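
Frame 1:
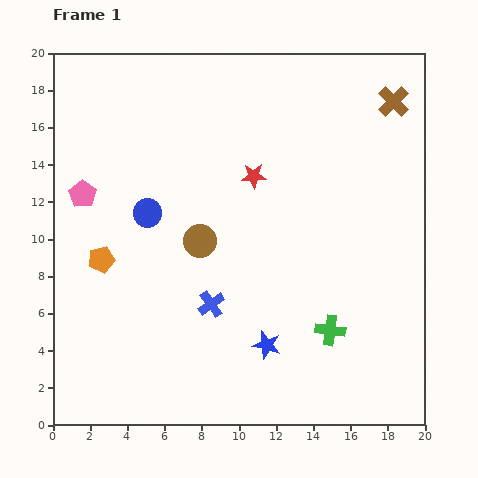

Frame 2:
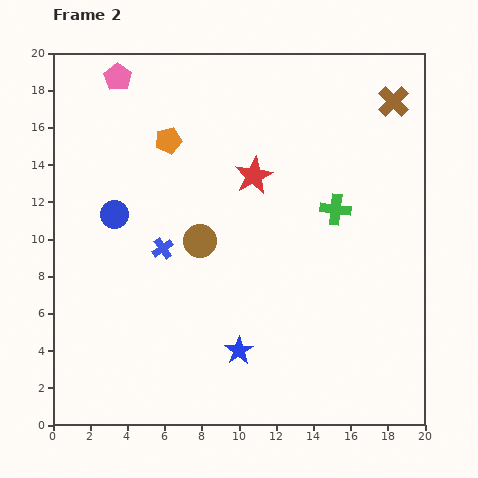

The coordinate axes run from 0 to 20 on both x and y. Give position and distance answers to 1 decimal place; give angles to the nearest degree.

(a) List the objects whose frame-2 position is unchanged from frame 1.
the brown circle, the red star, the brown cross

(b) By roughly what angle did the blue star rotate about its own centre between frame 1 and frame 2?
24° clockwise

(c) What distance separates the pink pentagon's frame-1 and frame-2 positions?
6.6

The pink pentagon moved from (1.6, 12.4) to (3.5, 18.7), a distance of √(1.9² + 6.3²) ≈ 6.6.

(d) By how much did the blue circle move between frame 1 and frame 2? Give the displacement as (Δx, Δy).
(-1.8, -0.1)

The blue circle was at (5.1, 11.4) in frame 1 and (3.3, 11.3) in frame 2.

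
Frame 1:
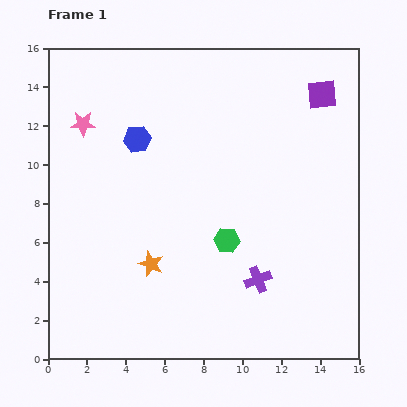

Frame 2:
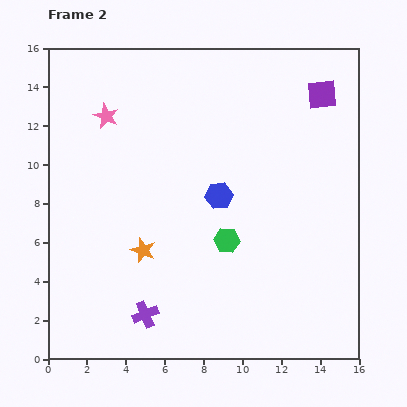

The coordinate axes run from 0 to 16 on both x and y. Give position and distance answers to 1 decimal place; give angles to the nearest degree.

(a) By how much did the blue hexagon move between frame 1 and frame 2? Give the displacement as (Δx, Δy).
(4.2, -2.9)

The blue hexagon was at (4.6, 11.3) in frame 1 and (8.8, 8.4) in frame 2.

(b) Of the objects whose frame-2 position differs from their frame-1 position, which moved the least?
the orange star

(moved 0.8)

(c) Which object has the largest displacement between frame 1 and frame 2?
the purple cross

(moved 6.1; next 5.1)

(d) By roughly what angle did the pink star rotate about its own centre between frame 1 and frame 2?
23° clockwise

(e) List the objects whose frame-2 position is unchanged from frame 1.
the purple square, the green hexagon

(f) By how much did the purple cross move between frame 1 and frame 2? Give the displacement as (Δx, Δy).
(-5.8, -1.8)

The purple cross was at (10.8, 4.1) in frame 1 and (5.0, 2.3) in frame 2.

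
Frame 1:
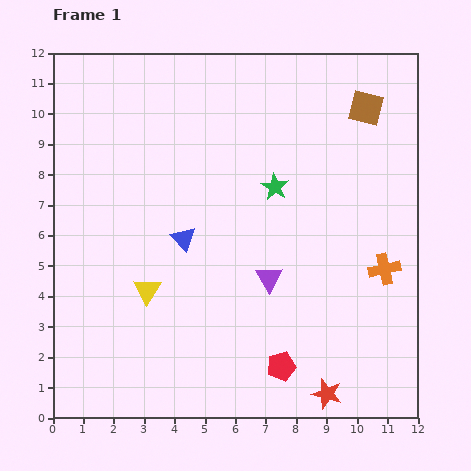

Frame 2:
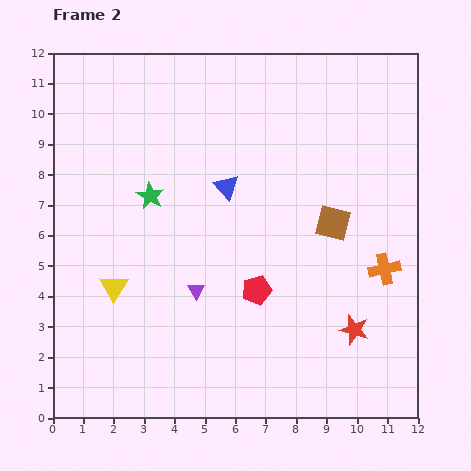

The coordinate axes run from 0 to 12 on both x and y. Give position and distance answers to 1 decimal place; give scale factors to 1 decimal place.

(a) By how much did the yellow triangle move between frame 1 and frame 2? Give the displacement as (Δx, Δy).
(-1.1, 0.1)

The yellow triangle was at (3.1, 4.2) in frame 1 and (2.0, 4.3) in frame 2.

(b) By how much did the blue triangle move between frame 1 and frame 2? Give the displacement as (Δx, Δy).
(1.4, 1.7)

The blue triangle was at (4.3, 5.9) in frame 1 and (5.7, 7.6) in frame 2.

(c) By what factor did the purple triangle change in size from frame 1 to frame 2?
0.6×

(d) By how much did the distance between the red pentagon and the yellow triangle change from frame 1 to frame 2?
-0.4

Distance in frame 1: 5.1. Distance in frame 2: 4.7.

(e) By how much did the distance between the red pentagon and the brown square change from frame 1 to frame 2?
-5.6

Distance in frame 1: 8.9. Distance in frame 2: 3.3.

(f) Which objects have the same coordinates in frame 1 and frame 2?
the orange cross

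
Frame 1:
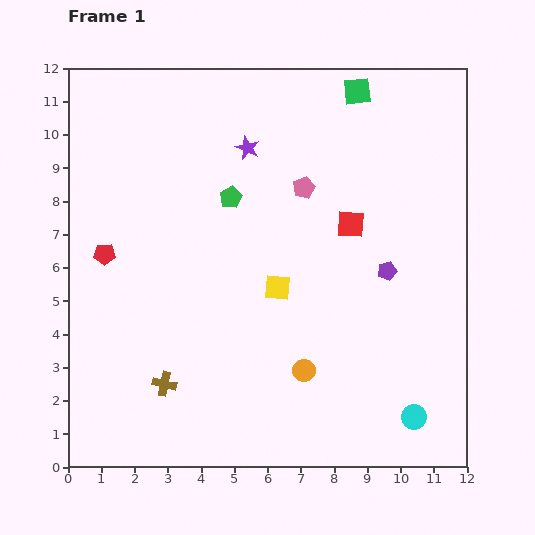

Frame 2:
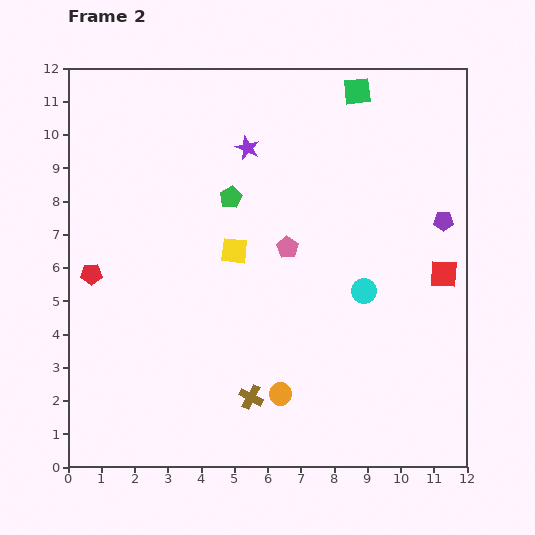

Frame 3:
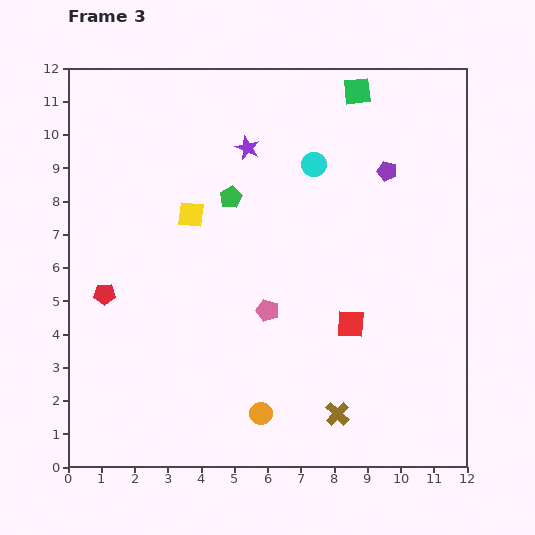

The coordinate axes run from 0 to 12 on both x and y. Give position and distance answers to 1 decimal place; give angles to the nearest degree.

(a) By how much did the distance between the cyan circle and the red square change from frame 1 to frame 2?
-3.6

Distance in frame 1: 6.1. Distance in frame 2: 2.5.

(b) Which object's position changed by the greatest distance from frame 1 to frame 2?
the cyan circle

(moved 4.1; next 3.2)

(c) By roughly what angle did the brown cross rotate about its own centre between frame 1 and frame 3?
31° clockwise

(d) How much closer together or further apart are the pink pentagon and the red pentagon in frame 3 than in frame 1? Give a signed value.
-1.4

Distance in frame 1: 6.3. Distance in frame 3: 4.9.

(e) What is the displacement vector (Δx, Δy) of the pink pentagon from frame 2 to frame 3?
(-0.6, -1.9)

The pink pentagon was at (6.6, 6.6) in frame 2 and (6.0, 4.7) in frame 3.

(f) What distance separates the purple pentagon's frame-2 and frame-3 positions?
2.3

The purple pentagon moved from (11.3, 7.4) to (9.6, 8.9), a distance of √(1.7² + 1.5²) ≈ 2.3.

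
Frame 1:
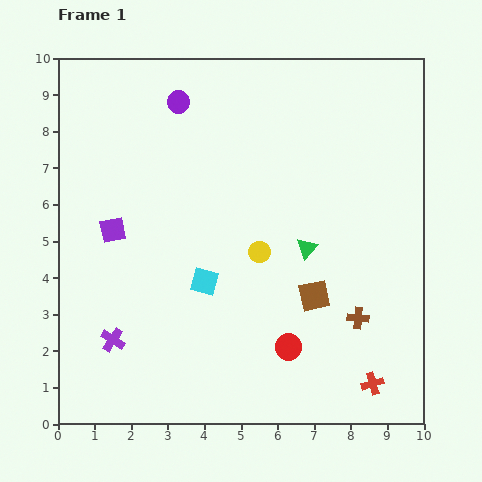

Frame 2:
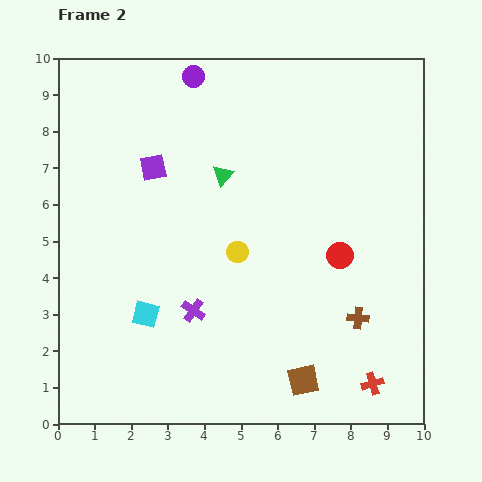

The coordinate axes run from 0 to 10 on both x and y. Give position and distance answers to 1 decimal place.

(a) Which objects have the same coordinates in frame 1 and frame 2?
the brown cross, the red cross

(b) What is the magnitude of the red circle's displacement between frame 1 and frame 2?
2.9

The red circle moved from (6.3, 2.1) to (7.7, 4.6), a distance of √(1.4² + 2.5²) ≈ 2.9.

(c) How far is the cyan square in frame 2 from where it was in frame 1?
1.8

The cyan square moved from (4.0, 3.9) to (2.4, 3.0), a distance of √(1.6² + 0.9²) ≈ 1.8.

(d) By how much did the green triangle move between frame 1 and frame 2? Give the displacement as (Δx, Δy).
(-2.3, 2.0)

The green triangle was at (6.8, 4.8) in frame 1 and (4.5, 6.8) in frame 2.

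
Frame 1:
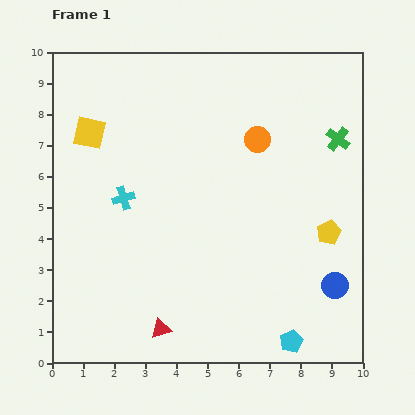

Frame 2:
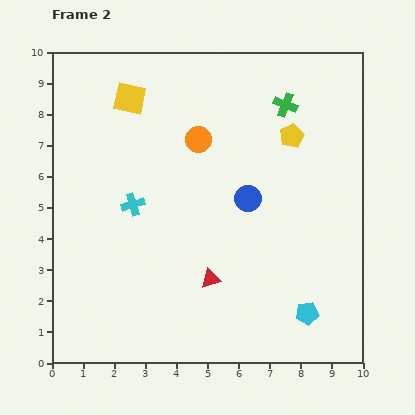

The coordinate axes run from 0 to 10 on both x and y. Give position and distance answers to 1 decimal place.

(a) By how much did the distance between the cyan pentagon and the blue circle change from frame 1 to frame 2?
+1.9

Distance in frame 1: 2.3. Distance in frame 2: 4.2.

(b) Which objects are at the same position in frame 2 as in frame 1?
none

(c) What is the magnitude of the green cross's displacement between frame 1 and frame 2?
2.0

The green cross moved from (9.2, 7.2) to (7.5, 8.3), a distance of √(1.7² + 1.1²) ≈ 2.0.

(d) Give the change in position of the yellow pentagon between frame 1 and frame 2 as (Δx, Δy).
(-1.2, 3.1)

The yellow pentagon was at (8.9, 4.2) in frame 1 and (7.7, 7.3) in frame 2.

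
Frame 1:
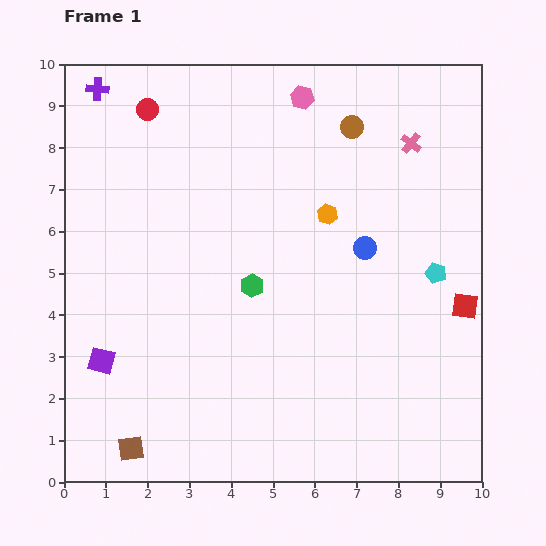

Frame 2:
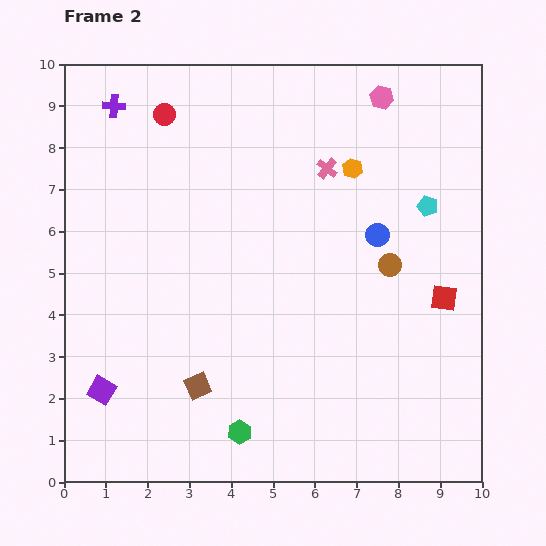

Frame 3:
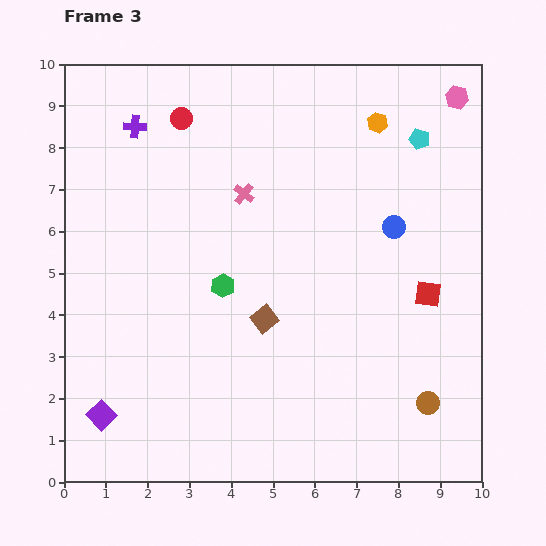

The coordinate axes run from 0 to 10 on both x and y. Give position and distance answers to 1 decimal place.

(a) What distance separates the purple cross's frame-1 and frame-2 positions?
0.6

The purple cross moved from (0.8, 9.4) to (1.2, 9.0), a distance of √(0.4² + 0.4²) ≈ 0.6.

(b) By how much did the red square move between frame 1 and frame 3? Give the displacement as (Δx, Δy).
(-0.9, 0.3)

The red square was at (9.6, 4.2) in frame 1 and (8.7, 4.5) in frame 3.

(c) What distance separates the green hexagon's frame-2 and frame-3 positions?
3.5

The green hexagon moved from (4.2, 1.2) to (3.8, 4.7), a distance of √(0.4² + 3.5²) ≈ 3.5.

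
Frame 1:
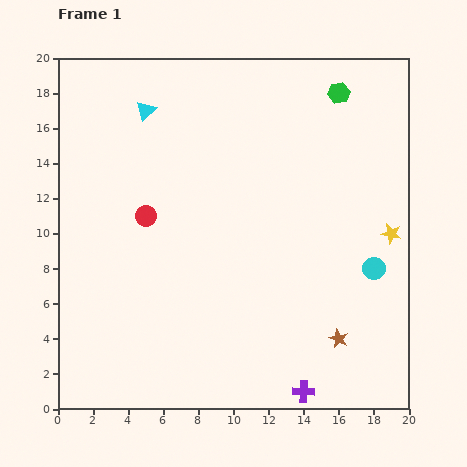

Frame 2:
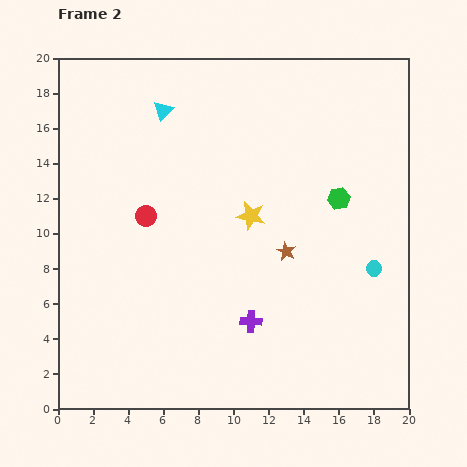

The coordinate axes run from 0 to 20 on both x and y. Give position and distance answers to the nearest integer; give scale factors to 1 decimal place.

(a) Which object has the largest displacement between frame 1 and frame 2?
the yellow star

(moved 8; next 6)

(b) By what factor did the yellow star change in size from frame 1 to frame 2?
1.4×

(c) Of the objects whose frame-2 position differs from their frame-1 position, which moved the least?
the cyan triangle

(moved 1)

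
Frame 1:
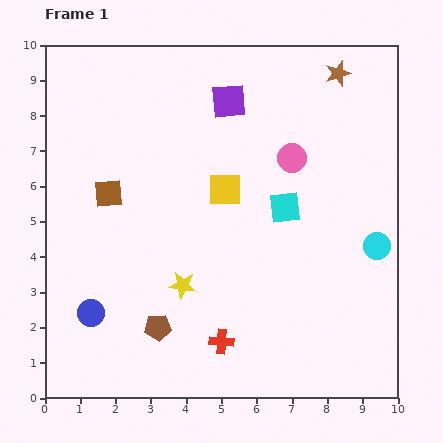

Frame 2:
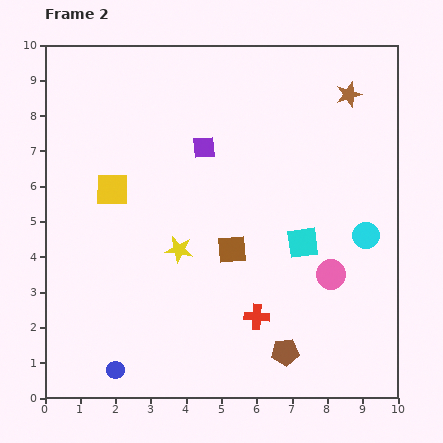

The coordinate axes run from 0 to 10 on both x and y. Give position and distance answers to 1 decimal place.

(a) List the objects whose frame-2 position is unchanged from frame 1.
none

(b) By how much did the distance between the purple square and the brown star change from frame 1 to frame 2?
+1.2

Distance in frame 1: 3.2. Distance in frame 2: 4.4.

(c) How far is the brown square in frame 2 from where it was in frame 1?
3.8

The brown square moved from (1.8, 5.8) to (5.3, 4.2), a distance of √(3.5² + 1.6²) ≈ 3.8.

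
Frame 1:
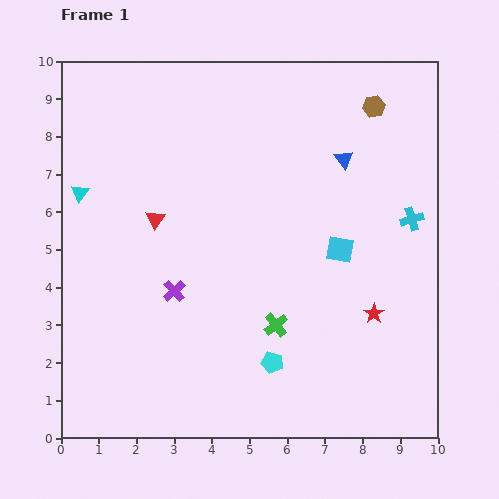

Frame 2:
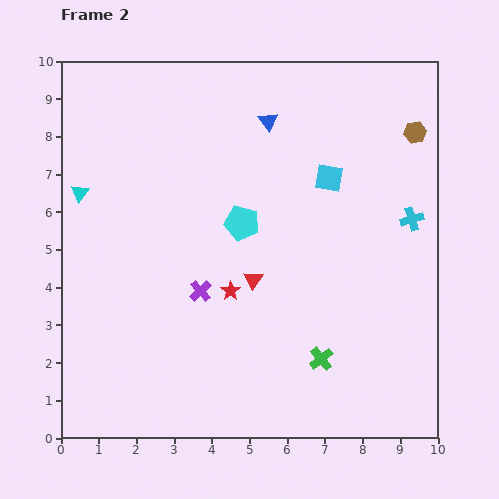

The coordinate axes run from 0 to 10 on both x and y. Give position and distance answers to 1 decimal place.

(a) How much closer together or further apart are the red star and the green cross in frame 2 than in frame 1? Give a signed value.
+0.4

Distance in frame 1: 2.6. Distance in frame 2: 3.0.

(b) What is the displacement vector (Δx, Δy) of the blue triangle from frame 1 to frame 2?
(-2.0, 1.0)

The blue triangle was at (7.5, 7.4) in frame 1 and (5.5, 8.4) in frame 2.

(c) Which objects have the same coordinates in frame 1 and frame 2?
the cyan cross, the cyan triangle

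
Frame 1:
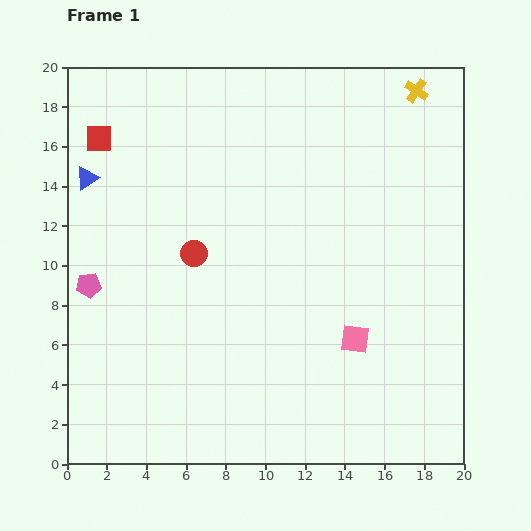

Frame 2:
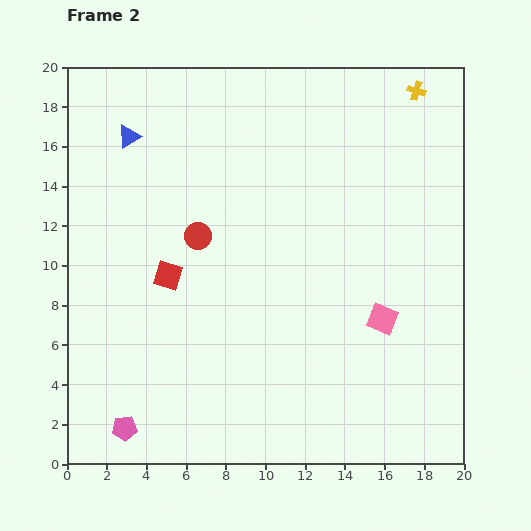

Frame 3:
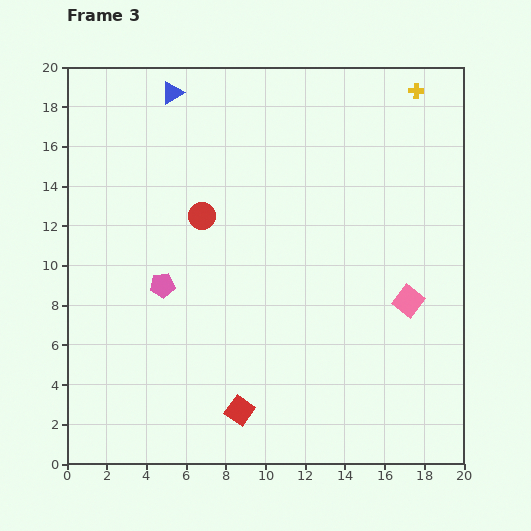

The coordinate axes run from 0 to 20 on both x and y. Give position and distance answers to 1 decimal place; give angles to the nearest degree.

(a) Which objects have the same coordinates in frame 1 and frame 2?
the yellow cross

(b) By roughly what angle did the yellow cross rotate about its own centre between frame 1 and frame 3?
33° counter-clockwise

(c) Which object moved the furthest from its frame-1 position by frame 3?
the red square

(moved 15.4; next 6.1)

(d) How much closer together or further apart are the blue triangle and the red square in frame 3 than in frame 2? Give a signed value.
+9.1

Distance in frame 2: 7.3. Distance in frame 3: 16.4.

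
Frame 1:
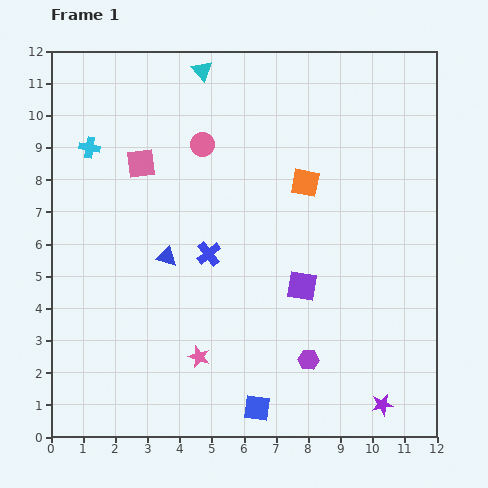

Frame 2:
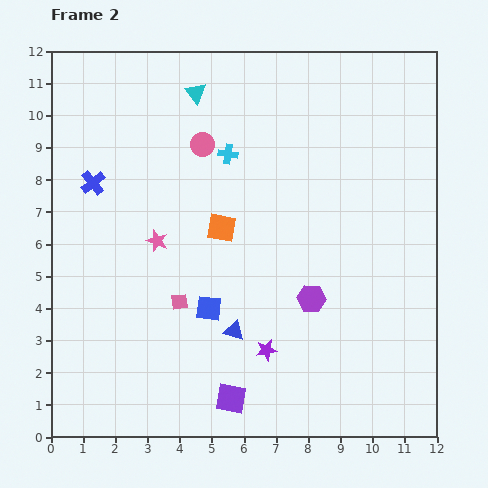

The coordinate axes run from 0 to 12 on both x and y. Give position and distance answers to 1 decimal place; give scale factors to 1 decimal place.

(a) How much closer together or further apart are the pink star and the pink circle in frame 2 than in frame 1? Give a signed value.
-3.3

Distance in frame 1: 6.6. Distance in frame 2: 3.3.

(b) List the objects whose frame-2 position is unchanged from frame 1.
the pink circle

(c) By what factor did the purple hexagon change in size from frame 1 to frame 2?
1.4×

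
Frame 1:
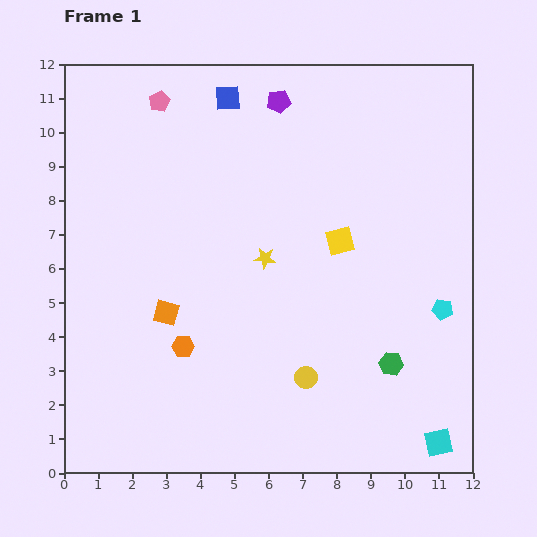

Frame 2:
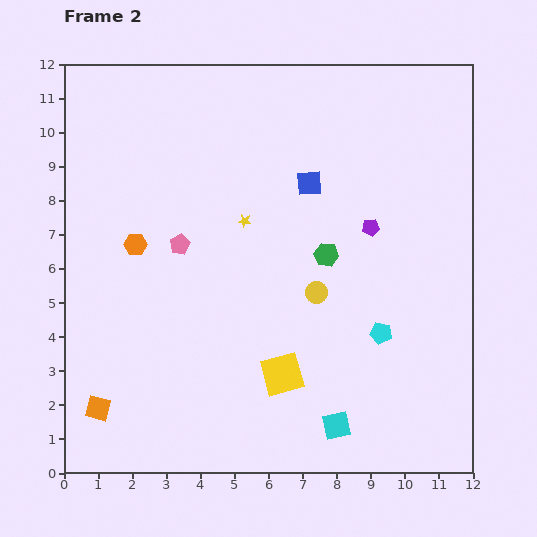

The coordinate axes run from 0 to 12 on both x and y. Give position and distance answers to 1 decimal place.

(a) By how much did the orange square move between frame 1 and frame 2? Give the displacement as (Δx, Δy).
(-2.0, -2.8)

The orange square was at (3.0, 4.7) in frame 1 and (1.0, 1.9) in frame 2.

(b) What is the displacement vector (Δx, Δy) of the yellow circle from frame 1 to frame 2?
(0.3, 2.5)

The yellow circle was at (7.1, 2.8) in frame 1 and (7.4, 5.3) in frame 2.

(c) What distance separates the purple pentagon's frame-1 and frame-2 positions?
4.6

The purple pentagon moved from (6.3, 10.9) to (9.0, 7.2), a distance of √(2.7² + 3.7²) ≈ 4.6.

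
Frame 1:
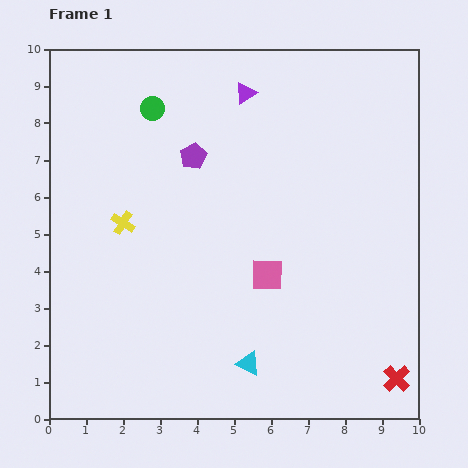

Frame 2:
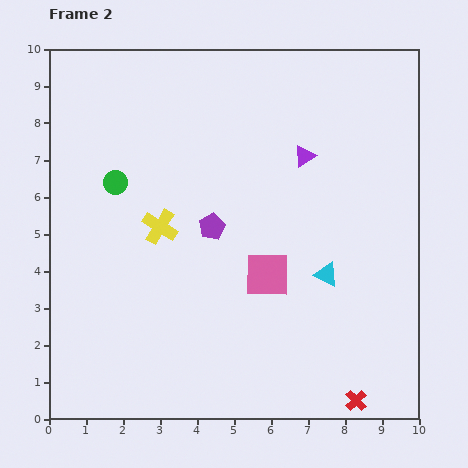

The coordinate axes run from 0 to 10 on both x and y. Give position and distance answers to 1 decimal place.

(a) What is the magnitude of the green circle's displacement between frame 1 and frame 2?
2.2

The green circle moved from (2.8, 8.4) to (1.8, 6.4), a distance of √(1.0² + 2.0²) ≈ 2.2.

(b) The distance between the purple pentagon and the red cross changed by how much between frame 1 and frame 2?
-2.0

Distance in frame 1: 8.1. Distance in frame 2: 6.1.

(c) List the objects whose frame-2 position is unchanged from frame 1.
the pink square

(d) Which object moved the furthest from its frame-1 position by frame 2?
the cyan triangle

(moved 3.2; next 2.3)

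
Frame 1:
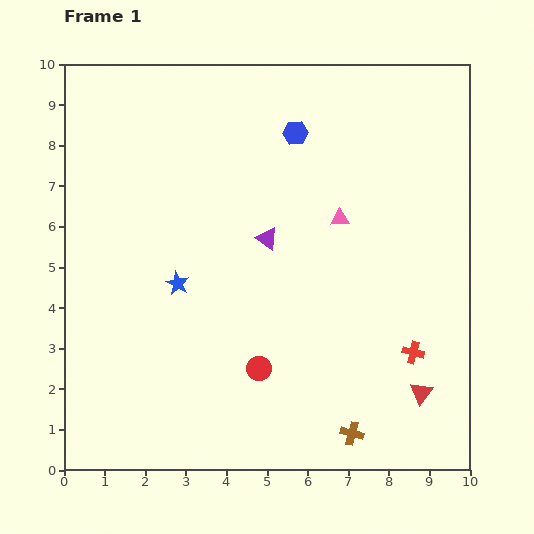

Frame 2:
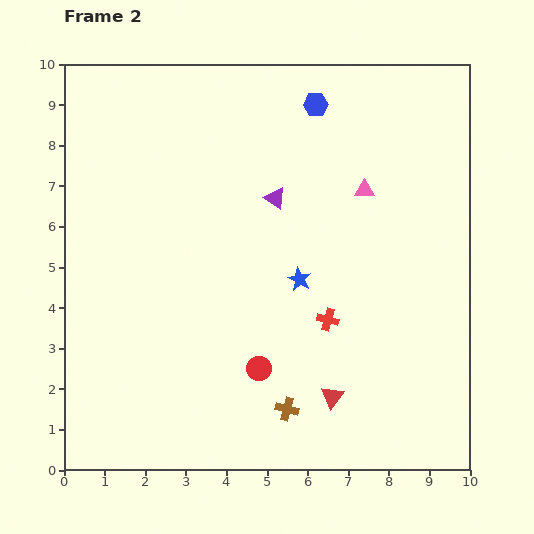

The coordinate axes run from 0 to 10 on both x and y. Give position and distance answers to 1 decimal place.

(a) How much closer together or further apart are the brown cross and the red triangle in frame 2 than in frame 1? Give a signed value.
-0.9

Distance in frame 1: 2.0. Distance in frame 2: 1.1.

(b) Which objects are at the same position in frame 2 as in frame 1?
the red circle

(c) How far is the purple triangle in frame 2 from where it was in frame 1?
1.0

The purple triangle moved from (5.0, 5.7) to (5.2, 6.7), a distance of √(0.2² + 1.0²) ≈ 1.0.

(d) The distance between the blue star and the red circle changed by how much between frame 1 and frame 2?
-0.5

Distance in frame 1: 2.9. Distance in frame 2: 2.4.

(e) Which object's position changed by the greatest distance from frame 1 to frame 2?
the blue star

(moved 3.0; next 2.2)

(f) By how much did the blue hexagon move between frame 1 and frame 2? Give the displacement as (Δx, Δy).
(0.5, 0.7)

The blue hexagon was at (5.7, 8.3) in frame 1 and (6.2, 9.0) in frame 2.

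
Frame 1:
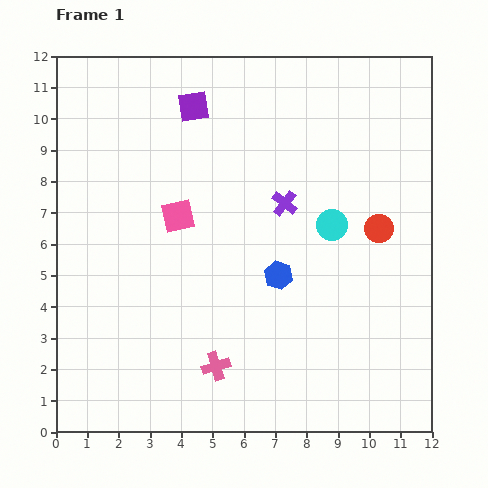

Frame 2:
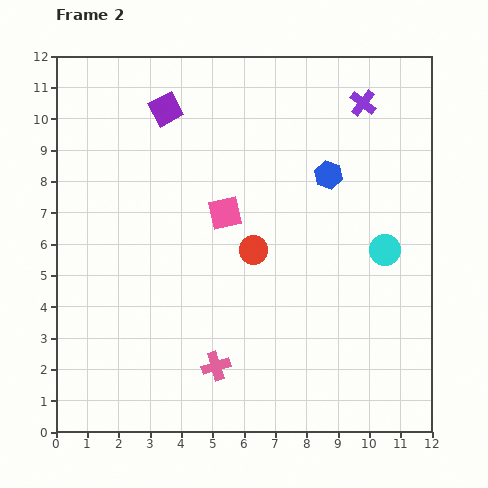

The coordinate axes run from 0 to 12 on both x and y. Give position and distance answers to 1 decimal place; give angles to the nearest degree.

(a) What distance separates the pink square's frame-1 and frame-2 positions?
1.5

The pink square moved from (3.9, 6.9) to (5.4, 7.0), a distance of √(1.5² + 0.1²) ≈ 1.5.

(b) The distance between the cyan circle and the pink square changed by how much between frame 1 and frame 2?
+0.3

Distance in frame 1: 4.9. Distance in frame 2: 5.2.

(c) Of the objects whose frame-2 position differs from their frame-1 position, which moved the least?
the purple square

(moved 0.9)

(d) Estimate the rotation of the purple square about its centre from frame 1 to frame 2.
20° counter-clockwise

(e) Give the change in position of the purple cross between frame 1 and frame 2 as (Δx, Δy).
(2.5, 3.2)

The purple cross was at (7.3, 7.3) in frame 1 and (9.8, 10.5) in frame 2.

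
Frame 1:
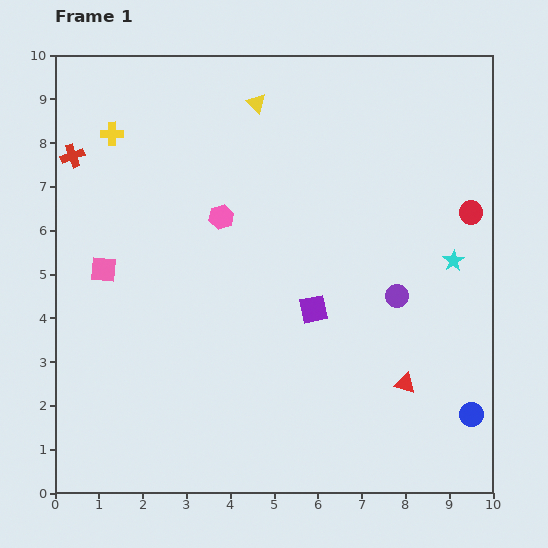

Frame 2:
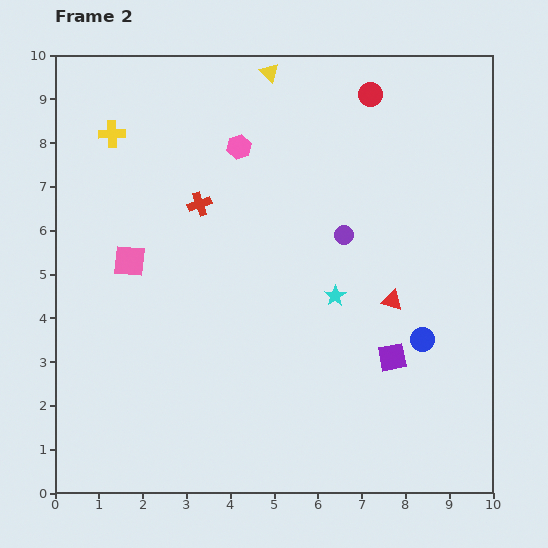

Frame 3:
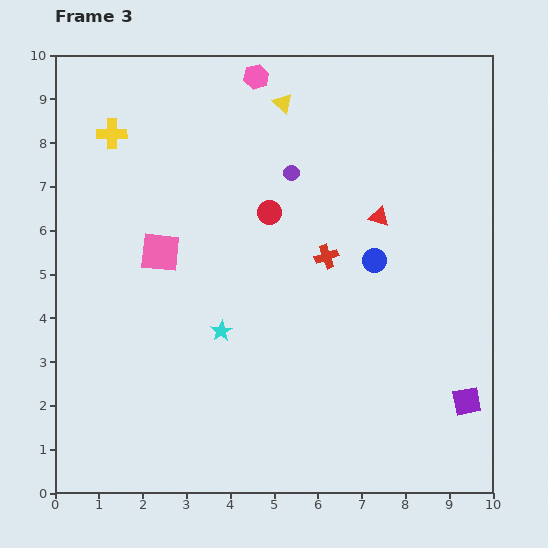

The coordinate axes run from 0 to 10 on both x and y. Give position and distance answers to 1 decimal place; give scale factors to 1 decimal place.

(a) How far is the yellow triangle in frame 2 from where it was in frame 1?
0.8

The yellow triangle moved from (4.6, 8.9) to (4.9, 9.6), a distance of √(0.3² + 0.7²) ≈ 0.8.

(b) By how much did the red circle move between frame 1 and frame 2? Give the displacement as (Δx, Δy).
(-2.3, 2.7)

The red circle was at (9.5, 6.4) in frame 1 and (7.2, 9.1) in frame 2.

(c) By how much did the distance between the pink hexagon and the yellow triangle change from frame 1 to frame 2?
-0.9

Distance in frame 1: 2.7. Distance in frame 2: 1.8.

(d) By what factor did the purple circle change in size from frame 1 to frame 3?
0.7×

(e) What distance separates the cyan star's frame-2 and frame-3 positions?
2.7

The cyan star moved from (6.4, 4.5) to (3.8, 3.7), a distance of √(2.6² + 0.8²) ≈ 2.7.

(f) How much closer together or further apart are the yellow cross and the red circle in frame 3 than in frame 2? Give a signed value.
-2.0

Distance in frame 2: 6.0. Distance in frame 3: 4.0.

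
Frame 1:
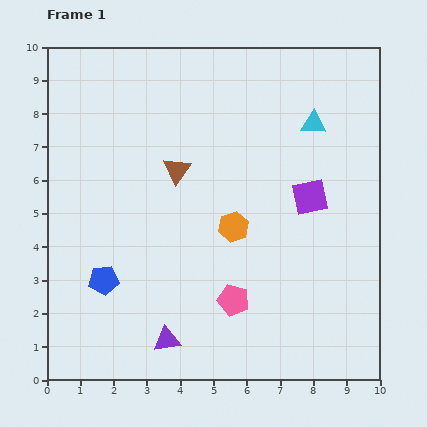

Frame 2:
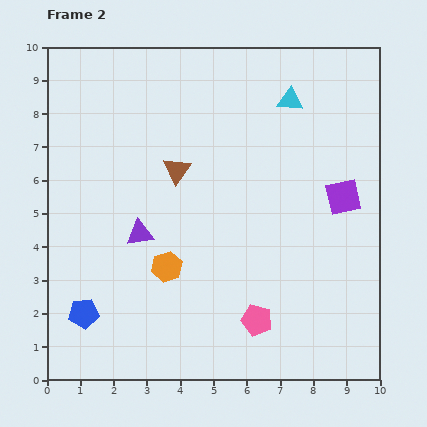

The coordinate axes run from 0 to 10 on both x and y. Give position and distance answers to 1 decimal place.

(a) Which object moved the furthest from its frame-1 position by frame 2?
the purple triangle

(moved 3.3; next 2.3)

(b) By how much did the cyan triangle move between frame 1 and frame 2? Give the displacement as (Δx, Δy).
(-0.7, 0.7)

The cyan triangle was at (8.0, 7.7) in frame 1 and (7.3, 8.4) in frame 2.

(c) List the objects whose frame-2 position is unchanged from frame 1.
the brown triangle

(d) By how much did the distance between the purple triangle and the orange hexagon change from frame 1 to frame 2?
-2.6

Distance in frame 1: 3.9. Distance in frame 2: 1.3.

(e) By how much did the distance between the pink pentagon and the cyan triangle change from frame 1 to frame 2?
+0.9

Distance in frame 1: 5.8. Distance in frame 2: 6.7.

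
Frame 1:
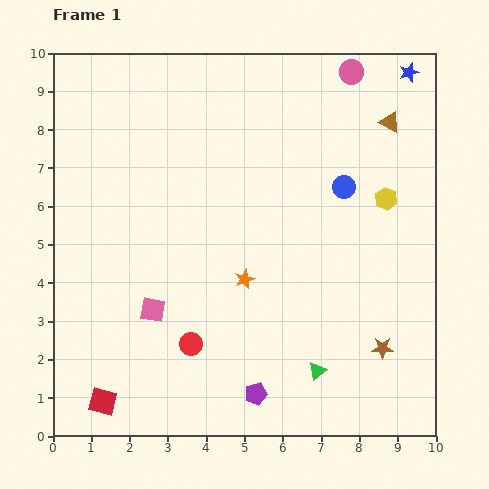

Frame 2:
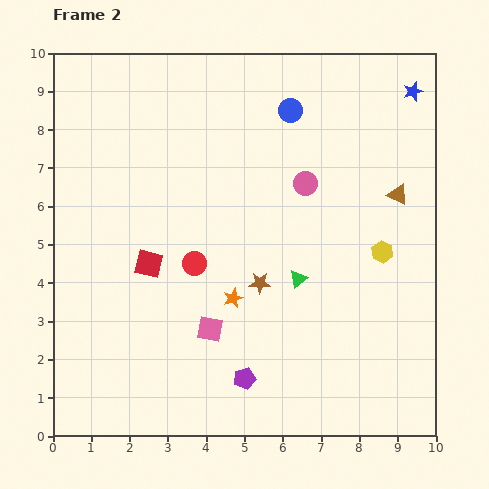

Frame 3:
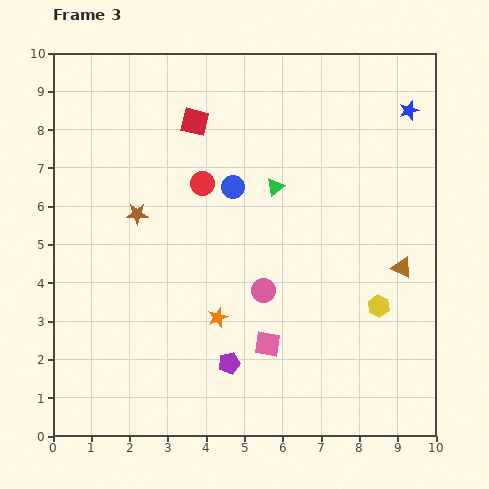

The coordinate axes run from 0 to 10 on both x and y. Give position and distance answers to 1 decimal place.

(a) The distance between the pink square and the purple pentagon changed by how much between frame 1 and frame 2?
-1.9

Distance in frame 1: 3.5. Distance in frame 2: 1.6.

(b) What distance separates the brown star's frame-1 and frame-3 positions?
7.3

The brown star moved from (8.6, 2.3) to (2.2, 5.8), a distance of √(6.4² + 3.5²) ≈ 7.3.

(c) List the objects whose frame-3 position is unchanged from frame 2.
none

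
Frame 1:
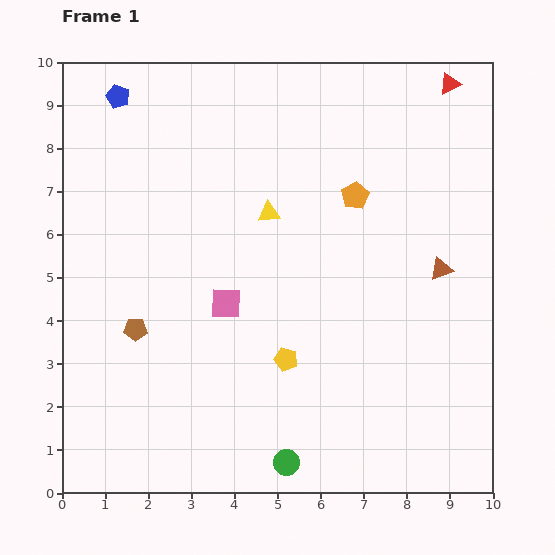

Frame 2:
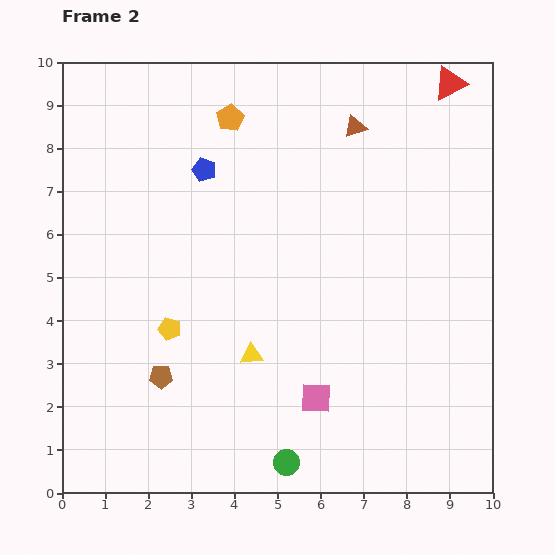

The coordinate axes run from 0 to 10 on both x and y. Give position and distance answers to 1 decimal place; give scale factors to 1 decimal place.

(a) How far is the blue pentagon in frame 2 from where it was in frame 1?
2.6

The blue pentagon moved from (1.3, 9.2) to (3.3, 7.5), a distance of √(2.0² + 1.7²) ≈ 2.6.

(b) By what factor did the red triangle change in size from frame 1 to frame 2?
1.6×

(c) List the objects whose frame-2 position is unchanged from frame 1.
the green circle, the red triangle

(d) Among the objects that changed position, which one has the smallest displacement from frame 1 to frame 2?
the brown pentagon

(moved 1.3)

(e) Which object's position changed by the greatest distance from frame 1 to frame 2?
the brown triangle

(moved 3.9; next 3.4)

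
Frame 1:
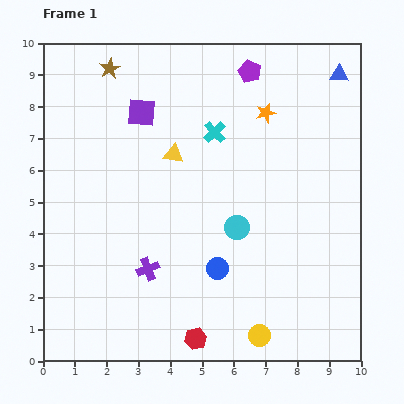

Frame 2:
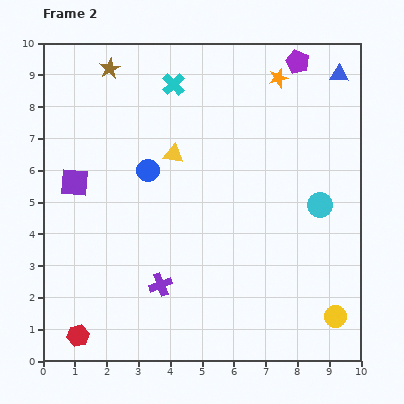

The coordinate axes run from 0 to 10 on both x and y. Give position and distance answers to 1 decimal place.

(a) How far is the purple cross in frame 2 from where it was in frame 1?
0.6

The purple cross moved from (3.3, 2.9) to (3.7, 2.4), a distance of √(0.4² + 0.5²) ≈ 0.6.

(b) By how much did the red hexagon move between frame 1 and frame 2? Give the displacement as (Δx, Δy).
(-3.7, 0.1)

The red hexagon was at (4.8, 0.7) in frame 1 and (1.1, 0.8) in frame 2.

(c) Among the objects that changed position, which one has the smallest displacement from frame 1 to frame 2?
the purple cross

(moved 0.6)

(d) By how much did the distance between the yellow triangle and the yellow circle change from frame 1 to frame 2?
+0.9

Distance in frame 1: 6.3. Distance in frame 2: 7.2.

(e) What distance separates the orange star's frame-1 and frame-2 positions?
1.2

The orange star moved from (7.0, 7.8) to (7.4, 8.9), a distance of √(0.4² + 1.1²) ≈ 1.2.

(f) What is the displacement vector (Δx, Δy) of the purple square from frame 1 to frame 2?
(-2.1, -2.2)

The purple square was at (3.1, 7.8) in frame 1 and (1.0, 5.6) in frame 2.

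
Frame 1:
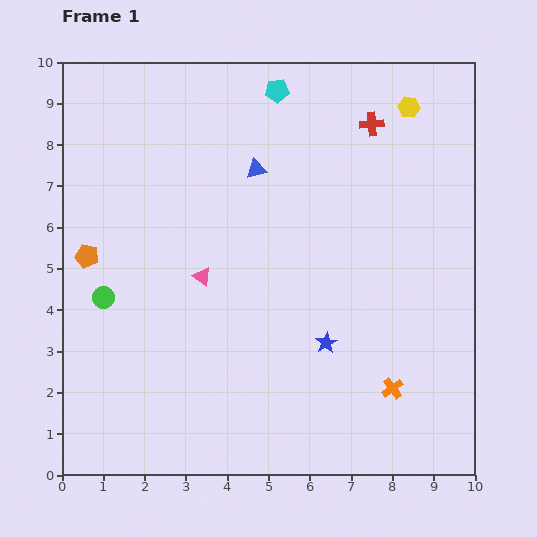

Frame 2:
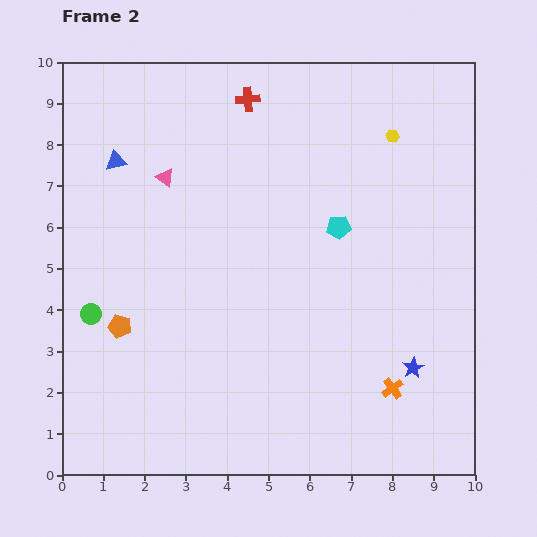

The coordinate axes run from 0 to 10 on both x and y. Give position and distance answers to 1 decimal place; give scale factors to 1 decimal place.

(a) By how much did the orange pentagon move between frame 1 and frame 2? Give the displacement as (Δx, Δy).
(0.8, -1.7)

The orange pentagon was at (0.6, 5.3) in frame 1 and (1.4, 3.6) in frame 2.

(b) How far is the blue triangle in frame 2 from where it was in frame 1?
3.4

The blue triangle moved from (4.7, 7.4) to (1.3, 7.6), a distance of √(3.4² + 0.2²) ≈ 3.4.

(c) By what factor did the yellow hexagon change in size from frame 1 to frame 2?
0.6×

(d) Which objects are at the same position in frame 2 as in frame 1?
the orange cross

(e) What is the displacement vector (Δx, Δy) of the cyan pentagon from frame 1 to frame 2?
(1.5, -3.3)

The cyan pentagon was at (5.2, 9.3) in frame 1 and (6.7, 6.0) in frame 2.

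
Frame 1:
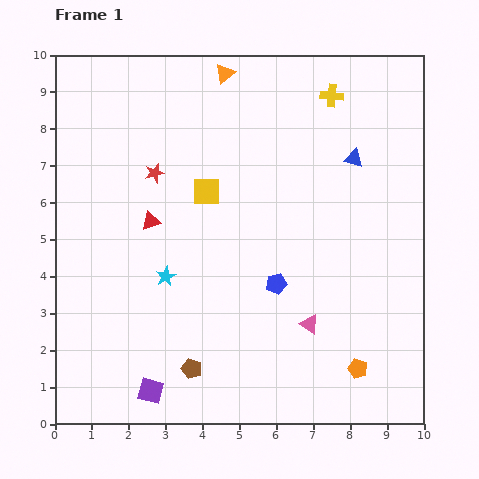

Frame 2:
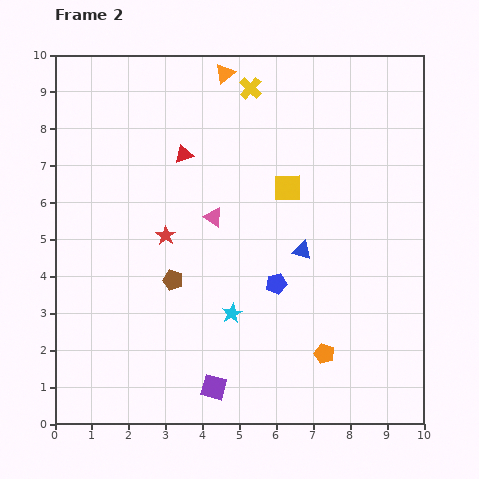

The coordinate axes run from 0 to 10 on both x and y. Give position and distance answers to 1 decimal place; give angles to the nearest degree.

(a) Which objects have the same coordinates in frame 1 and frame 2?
the blue pentagon, the orange triangle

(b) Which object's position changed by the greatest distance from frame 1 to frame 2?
the pink triangle

(moved 3.9; next 2.9)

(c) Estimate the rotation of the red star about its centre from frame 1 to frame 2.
23° counter-clockwise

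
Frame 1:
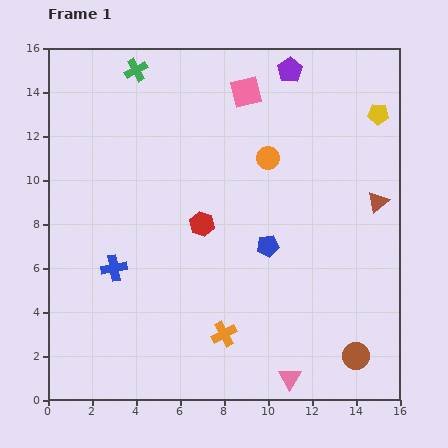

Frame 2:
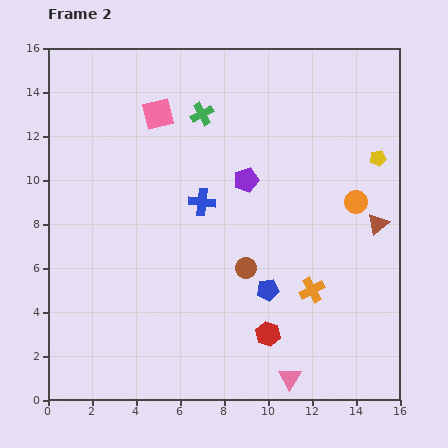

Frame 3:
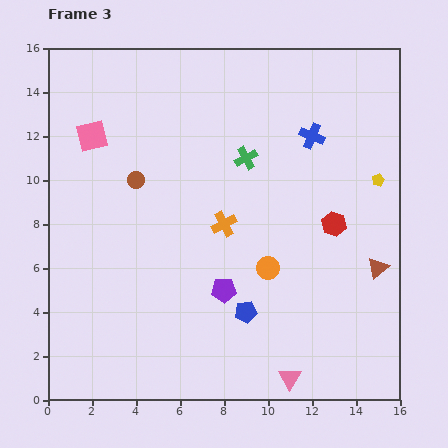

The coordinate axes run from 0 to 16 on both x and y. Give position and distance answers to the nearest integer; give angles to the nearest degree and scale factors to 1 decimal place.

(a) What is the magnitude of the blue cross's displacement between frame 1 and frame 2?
5

The blue cross moved from (3, 6) to (7, 9), a distance of √(4² + 3²) ≈ 5.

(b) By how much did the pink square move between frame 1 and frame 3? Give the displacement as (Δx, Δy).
(-7, -2)

The pink square was at (9, 14) in frame 1 and (2, 12) in frame 3.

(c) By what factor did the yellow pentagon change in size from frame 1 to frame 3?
0.6×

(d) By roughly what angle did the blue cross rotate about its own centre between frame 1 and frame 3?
33° clockwise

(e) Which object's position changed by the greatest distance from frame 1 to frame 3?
the brown circle

(moved 13; next 11)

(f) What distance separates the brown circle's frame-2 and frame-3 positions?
6

The brown circle moved from (9, 6) to (4, 10), a distance of √(5² + 4²) ≈ 6.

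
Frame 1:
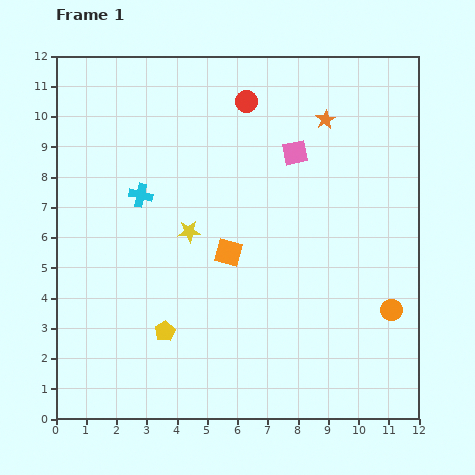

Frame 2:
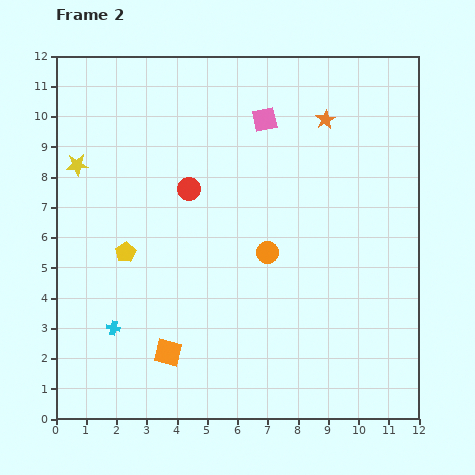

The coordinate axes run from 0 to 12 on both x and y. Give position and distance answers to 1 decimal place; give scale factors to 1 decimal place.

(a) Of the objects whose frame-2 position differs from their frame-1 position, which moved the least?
the pink square

(moved 1.5)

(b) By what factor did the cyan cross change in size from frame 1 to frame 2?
0.6×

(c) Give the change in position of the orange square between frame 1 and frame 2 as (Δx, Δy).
(-2.0, -3.3)

The orange square was at (5.7, 5.5) in frame 1 and (3.7, 2.2) in frame 2.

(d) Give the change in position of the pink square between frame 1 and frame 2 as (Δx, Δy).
(-1.0, 1.1)

The pink square was at (7.9, 8.8) in frame 1 and (6.9, 9.9) in frame 2.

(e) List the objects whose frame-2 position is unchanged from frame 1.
the orange star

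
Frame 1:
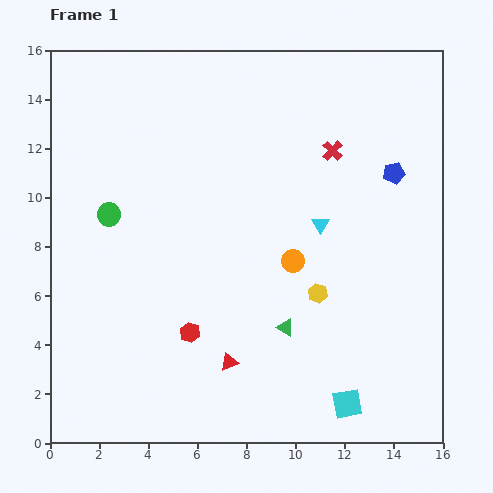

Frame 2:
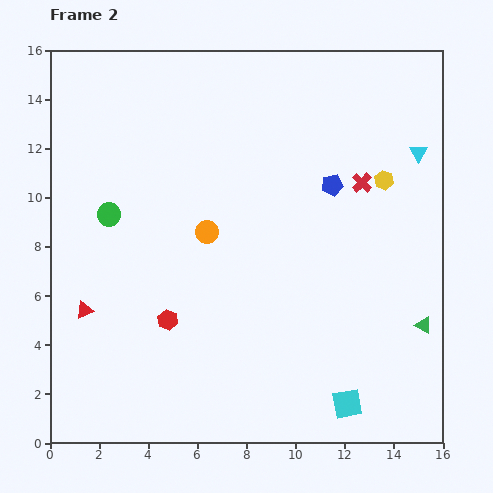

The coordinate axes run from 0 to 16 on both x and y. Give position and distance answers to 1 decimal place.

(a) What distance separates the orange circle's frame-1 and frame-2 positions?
3.7

The orange circle moved from (9.9, 7.4) to (6.4, 8.6), a distance of √(3.5² + 1.2²) ≈ 3.7.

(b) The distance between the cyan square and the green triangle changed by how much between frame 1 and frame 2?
+0.5

Distance in frame 1: 4.0. Distance in frame 2: 4.5.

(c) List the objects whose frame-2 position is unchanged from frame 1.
the green circle, the cyan square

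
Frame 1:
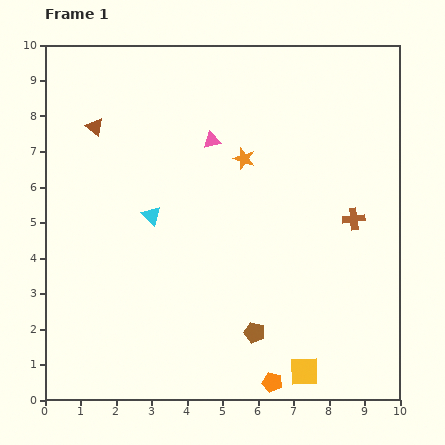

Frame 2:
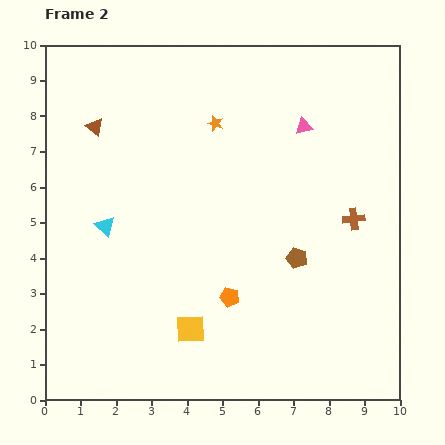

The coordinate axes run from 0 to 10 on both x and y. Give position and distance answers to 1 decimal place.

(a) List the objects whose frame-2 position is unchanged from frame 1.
the brown triangle, the brown cross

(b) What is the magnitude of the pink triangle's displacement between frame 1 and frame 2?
2.6

The pink triangle moved from (4.7, 7.3) to (7.3, 7.7), a distance of √(2.6² + 0.4²) ≈ 2.6.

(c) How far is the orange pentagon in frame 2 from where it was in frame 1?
2.7

The orange pentagon moved from (6.4, 0.5) to (5.2, 2.9), a distance of √(1.2² + 2.4²) ≈ 2.7.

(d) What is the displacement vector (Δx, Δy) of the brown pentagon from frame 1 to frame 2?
(1.2, 2.1)

The brown pentagon was at (5.9, 1.9) in frame 1 and (7.1, 4.0) in frame 2.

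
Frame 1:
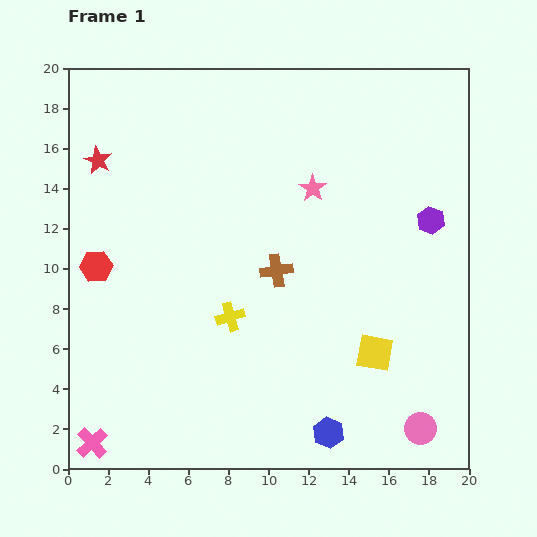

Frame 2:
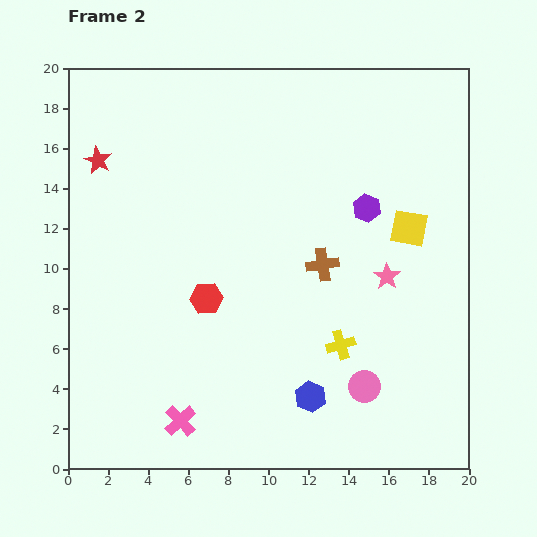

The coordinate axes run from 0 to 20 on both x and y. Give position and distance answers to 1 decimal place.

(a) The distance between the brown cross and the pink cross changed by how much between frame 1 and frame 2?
-2.1

Distance in frame 1: 12.6. Distance in frame 2: 10.5.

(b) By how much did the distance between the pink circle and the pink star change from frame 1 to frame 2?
-7.6

Distance in frame 1: 13.2. Distance in frame 2: 5.6.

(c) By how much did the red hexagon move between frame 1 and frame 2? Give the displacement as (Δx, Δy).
(5.5, -1.6)

The red hexagon was at (1.4, 10.1) in frame 1 and (6.9, 8.5) in frame 2.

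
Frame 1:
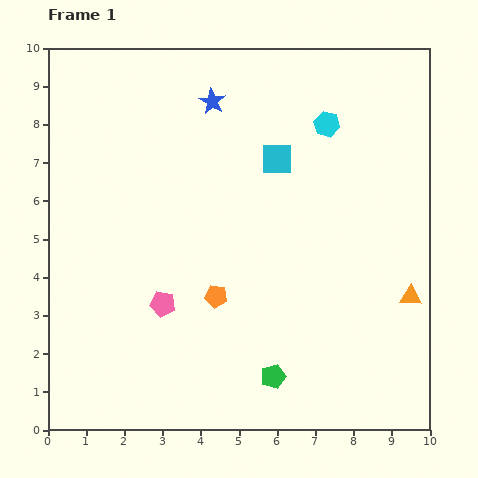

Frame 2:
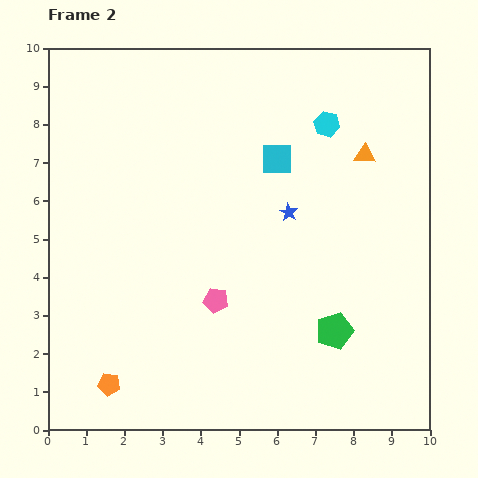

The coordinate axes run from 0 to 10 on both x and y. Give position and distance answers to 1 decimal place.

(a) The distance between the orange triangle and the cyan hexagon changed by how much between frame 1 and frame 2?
-3.7

Distance in frame 1: 5.0. Distance in frame 2: 1.3.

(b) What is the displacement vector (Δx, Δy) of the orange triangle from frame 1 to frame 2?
(-1.2, 3.7)

The orange triangle was at (9.5, 3.5) in frame 1 and (8.3, 7.2) in frame 2.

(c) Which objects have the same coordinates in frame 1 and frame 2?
the cyan hexagon, the cyan square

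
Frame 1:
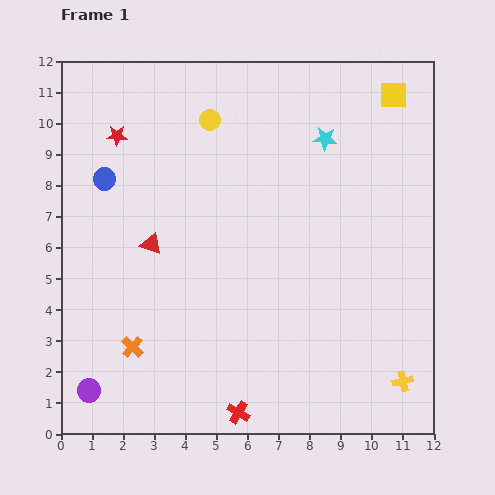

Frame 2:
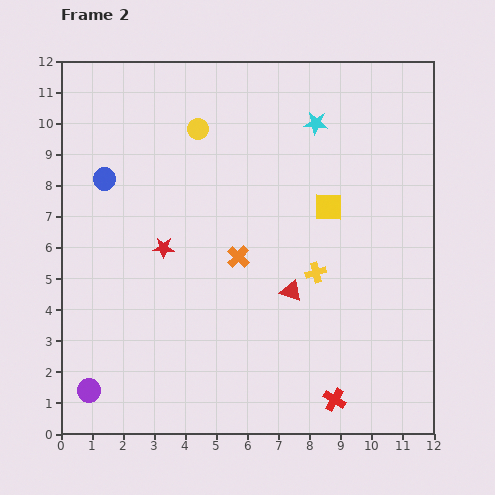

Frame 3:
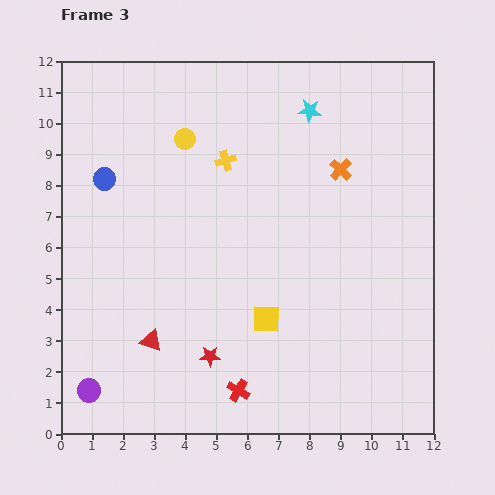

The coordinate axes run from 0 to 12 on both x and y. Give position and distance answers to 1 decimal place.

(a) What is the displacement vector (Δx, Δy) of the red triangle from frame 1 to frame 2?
(4.5, -1.5)

The red triangle was at (2.9, 6.1) in frame 1 and (7.4, 4.6) in frame 2.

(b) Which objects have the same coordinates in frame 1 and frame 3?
the purple circle, the blue circle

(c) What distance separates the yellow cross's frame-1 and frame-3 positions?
9.1

The yellow cross moved from (11.0, 1.7) to (5.3, 8.8), a distance of √(5.7² + 7.1²) ≈ 9.1.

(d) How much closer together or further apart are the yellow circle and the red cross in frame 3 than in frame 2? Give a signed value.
-1.4

Distance in frame 2: 9.7. Distance in frame 3: 8.3.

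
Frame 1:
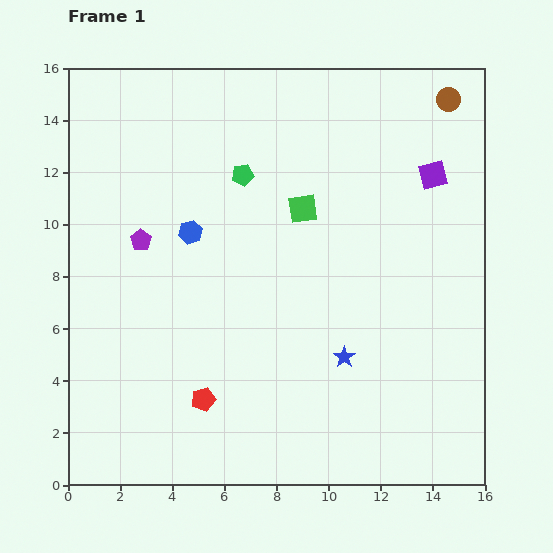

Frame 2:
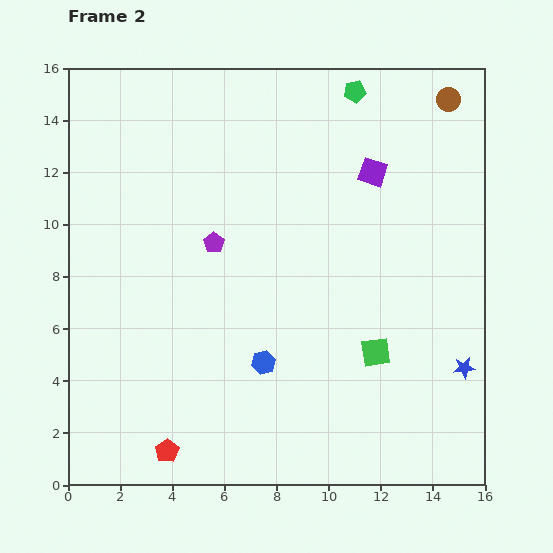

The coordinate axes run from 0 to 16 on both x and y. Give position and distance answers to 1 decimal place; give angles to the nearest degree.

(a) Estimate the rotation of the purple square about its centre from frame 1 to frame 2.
31° clockwise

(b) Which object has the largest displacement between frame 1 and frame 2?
the green square

(moved 6.2; next 5.7)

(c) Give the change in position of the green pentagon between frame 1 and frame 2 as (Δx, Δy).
(4.3, 3.2)

The green pentagon was at (6.7, 11.9) in frame 1 and (11.0, 15.1) in frame 2.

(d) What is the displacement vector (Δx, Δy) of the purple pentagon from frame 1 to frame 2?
(2.8, -0.1)

The purple pentagon was at (2.8, 9.4) in frame 1 and (5.6, 9.3) in frame 2.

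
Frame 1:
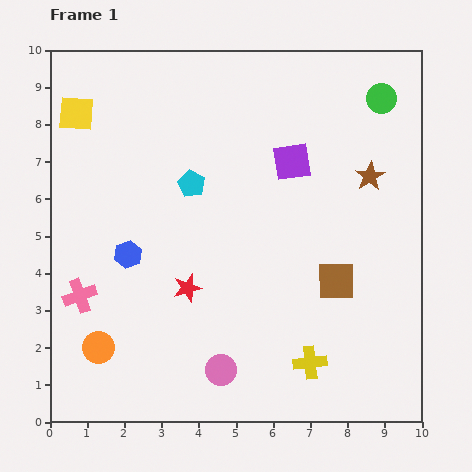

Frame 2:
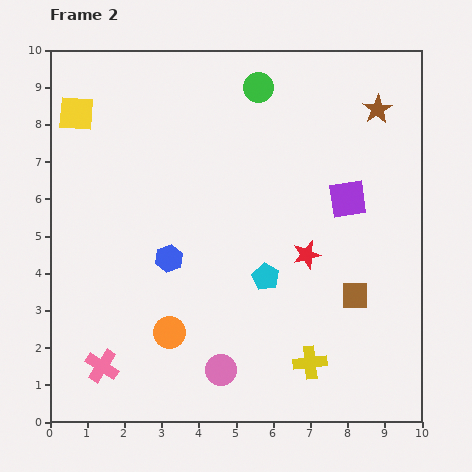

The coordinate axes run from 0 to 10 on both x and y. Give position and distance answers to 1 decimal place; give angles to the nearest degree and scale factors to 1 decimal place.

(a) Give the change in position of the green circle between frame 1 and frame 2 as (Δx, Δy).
(-3.3, 0.3)

The green circle was at (8.9, 8.7) in frame 1 and (5.6, 9.0) in frame 2.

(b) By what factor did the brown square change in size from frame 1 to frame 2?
0.7×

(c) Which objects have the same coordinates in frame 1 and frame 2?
the pink circle, the yellow cross, the yellow square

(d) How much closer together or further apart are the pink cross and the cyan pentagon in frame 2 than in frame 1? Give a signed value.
+0.8

Distance in frame 1: 4.2. Distance in frame 2: 5.0.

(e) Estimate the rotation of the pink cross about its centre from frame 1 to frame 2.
38° counter-clockwise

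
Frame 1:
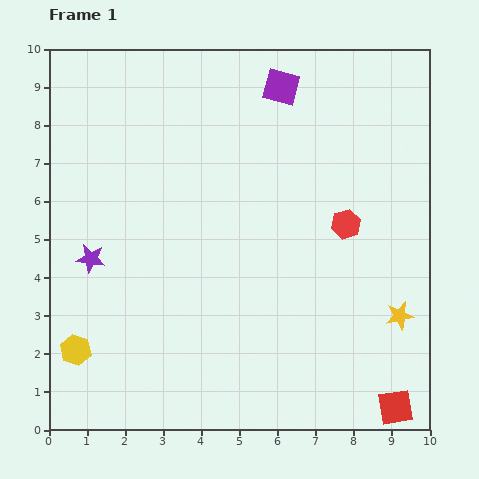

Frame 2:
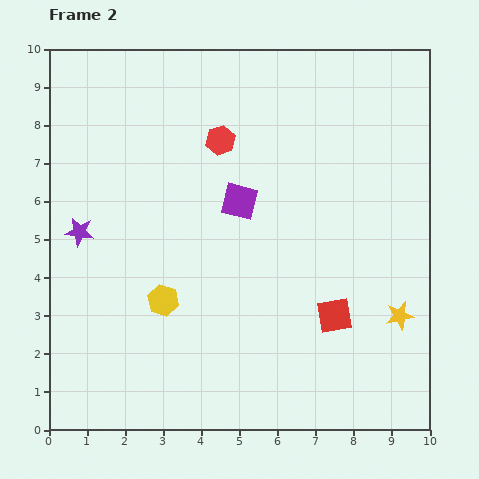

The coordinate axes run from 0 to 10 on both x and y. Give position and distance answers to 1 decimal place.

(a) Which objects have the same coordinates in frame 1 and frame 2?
the yellow star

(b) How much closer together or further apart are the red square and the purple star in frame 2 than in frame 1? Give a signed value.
-1.8

Distance in frame 1: 8.9. Distance in frame 2: 7.1.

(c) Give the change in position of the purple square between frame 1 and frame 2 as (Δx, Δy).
(-1.1, -3.0)

The purple square was at (6.1, 9.0) in frame 1 and (5.0, 6.0) in frame 2.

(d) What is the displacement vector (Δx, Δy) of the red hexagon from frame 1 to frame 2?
(-3.3, 2.2)

The red hexagon was at (7.8, 5.4) in frame 1 and (4.5, 7.6) in frame 2.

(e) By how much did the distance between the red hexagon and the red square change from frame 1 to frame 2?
+0.5

Distance in frame 1: 5.0. Distance in frame 2: 5.5.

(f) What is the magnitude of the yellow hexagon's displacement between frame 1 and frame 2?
2.6

The yellow hexagon moved from (0.7, 2.1) to (3.0, 3.4), a distance of √(2.3² + 1.3²) ≈ 2.6.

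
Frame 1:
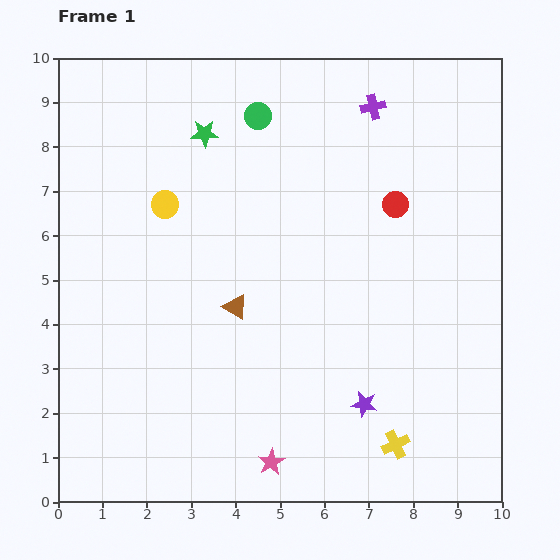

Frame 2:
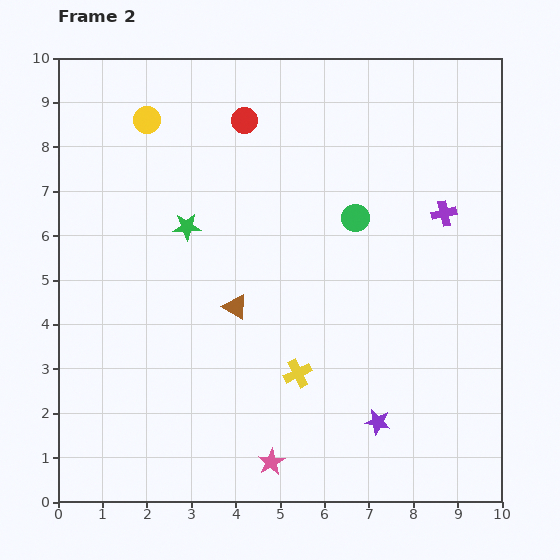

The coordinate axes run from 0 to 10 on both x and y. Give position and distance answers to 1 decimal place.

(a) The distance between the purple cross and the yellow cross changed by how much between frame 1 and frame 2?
-2.7

Distance in frame 1: 7.6. Distance in frame 2: 4.9.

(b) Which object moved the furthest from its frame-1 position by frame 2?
the red circle

(moved 3.9; next 3.2)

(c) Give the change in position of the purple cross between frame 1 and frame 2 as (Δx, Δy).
(1.6, -2.4)

The purple cross was at (7.1, 8.9) in frame 1 and (8.7, 6.5) in frame 2.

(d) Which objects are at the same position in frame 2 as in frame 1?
the brown triangle, the pink star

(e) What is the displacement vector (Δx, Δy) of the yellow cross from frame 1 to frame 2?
(-2.2, 1.6)

The yellow cross was at (7.6, 1.3) in frame 1 and (5.4, 2.9) in frame 2.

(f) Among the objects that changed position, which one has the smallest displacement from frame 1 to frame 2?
the purple star

(moved 0.5)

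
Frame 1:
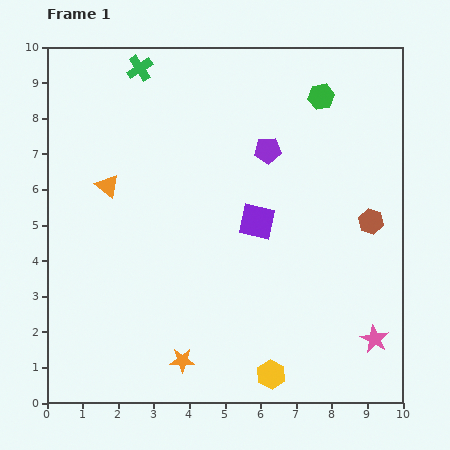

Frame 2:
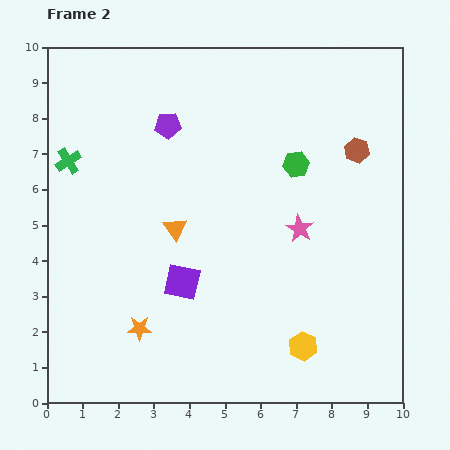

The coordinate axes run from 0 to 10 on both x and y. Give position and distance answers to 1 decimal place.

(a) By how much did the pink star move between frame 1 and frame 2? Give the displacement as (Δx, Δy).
(-2.1, 3.1)

The pink star was at (9.2, 1.8) in frame 1 and (7.1, 4.9) in frame 2.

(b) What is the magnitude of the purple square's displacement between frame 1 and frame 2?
2.7

The purple square moved from (5.9, 5.1) to (3.8, 3.4), a distance of √(2.1² + 1.7²) ≈ 2.7.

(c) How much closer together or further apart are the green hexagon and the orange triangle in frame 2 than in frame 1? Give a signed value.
-2.7

Distance in frame 1: 6.5. Distance in frame 2: 3.8.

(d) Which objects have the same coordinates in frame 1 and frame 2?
none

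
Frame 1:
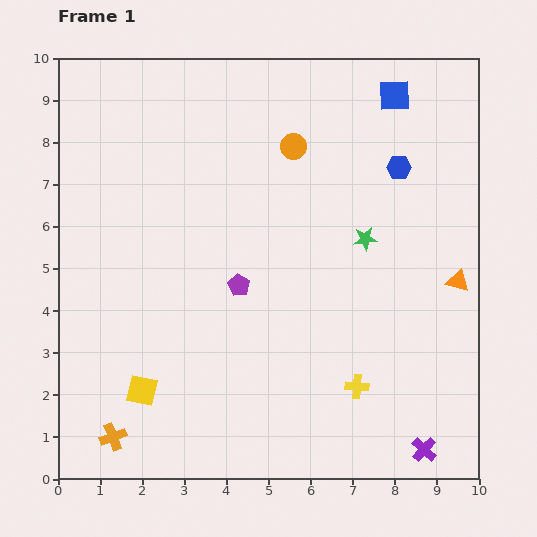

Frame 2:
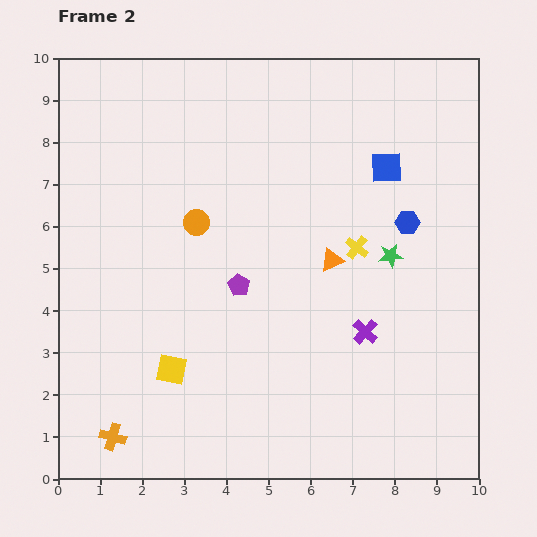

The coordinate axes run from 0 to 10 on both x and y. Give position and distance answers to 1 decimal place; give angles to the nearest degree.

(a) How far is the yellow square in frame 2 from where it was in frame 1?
0.9

The yellow square moved from (2.0, 2.1) to (2.7, 2.6), a distance of √(0.7² + 0.5²) ≈ 0.9.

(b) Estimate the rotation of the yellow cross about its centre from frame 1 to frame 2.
34° clockwise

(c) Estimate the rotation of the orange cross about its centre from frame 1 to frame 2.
37° clockwise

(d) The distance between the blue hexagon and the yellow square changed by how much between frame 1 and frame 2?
-1.5

Distance in frame 1: 8.1. Distance in frame 2: 6.6.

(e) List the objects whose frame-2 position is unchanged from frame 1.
the orange cross, the purple pentagon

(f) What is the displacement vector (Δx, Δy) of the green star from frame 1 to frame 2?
(0.6, -0.4)

The green star was at (7.3, 5.7) in frame 1 and (7.9, 5.3) in frame 2.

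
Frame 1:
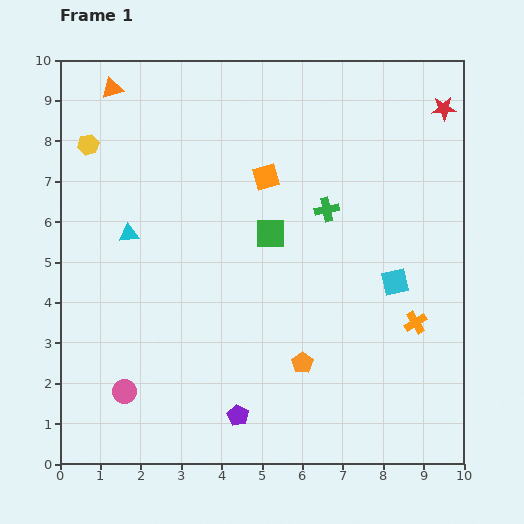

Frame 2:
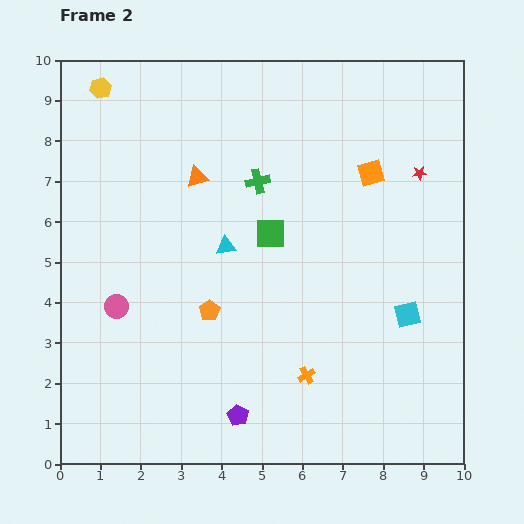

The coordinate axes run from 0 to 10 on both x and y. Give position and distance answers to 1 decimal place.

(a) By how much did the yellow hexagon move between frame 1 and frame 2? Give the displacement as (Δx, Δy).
(0.3, 1.4)

The yellow hexagon was at (0.7, 7.9) in frame 1 and (1.0, 9.3) in frame 2.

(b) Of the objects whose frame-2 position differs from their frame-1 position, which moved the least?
the cyan square

(moved 0.9)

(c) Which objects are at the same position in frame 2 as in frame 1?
the purple pentagon, the green square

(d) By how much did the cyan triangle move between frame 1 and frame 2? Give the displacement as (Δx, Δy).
(2.4, -0.3)

The cyan triangle was at (1.7, 5.7) in frame 1 and (4.1, 5.4) in frame 2.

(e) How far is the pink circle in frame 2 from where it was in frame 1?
2.1

The pink circle moved from (1.6, 1.8) to (1.4, 3.9), a distance of √(0.2² + 2.1²) ≈ 2.1.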